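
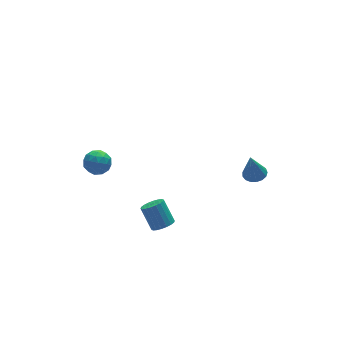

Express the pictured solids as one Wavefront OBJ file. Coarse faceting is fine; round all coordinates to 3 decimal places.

v 2.157 -3.553 0.505
v 2.684 -3.268 0.618
v 1.863 -3.587 1.955
v 2.493 -3.05 0.584
v 2.224 -2.948 0.532
v 1.941 -2.984 0.474
v 1.706 -3.151 0.423
v 1.575 -3.41 0.39
v 1.578 -3.701 0.384
v 1.713 -3.959 0.406
v 1.949 -4.124 0.45
v 2.234 -4.159 0.507
v 2.501 -4.054 0.563
v 2.689 -3.835 0.606
v 2.755 -3.551 0.626
v -3.108 -4.375 -0.408
v -2.671 -4.646 -0.118
v -2.855 -3.856 0.898
v -3.292 -3.585 0.608
v -2.546 -4.453 -0.246
v -2.73 -3.663 0.77
v -2.533 -4.245 -0.405
v -2.716 -3.455 0.611
v -2.633 -4.063 -0.565
v -2.817 -3.273 0.451
v -2.828 -3.942 -0.694
v -3.011 -3.152 0.322
v -3.078 -3.907 -0.766
v -3.261 -3.117 0.25
v -3.334 -3.965 -0.767
v -3.517 -3.175 0.248
v -3.545 -4.104 -0.698
v -3.729 -3.314 0.318
v -3.67 -4.297 -0.57
v -3.854 -3.507 0.446
v -3.684 -4.505 -0.411
v -3.867 -3.715 0.605
v -3.583 -4.687 -0.251
v -3.767 -3.897 0.765
v -3.389 -4.808 -0.122
v -3.572 -4.018 0.894
v -3.139 -4.843 -0.05
v -3.322 -4.053 0.966
v -2.883 -4.785 -0.048
v -3.066 -3.995 0.967
v -3.263 3.31 -1.992
v -2.699 2.79 -1.981
v -4.081 2.43 -1.679
v -3.517 1.91 -1.668
v -3.543 2.459 -1.132
v -3.037 3.003 -1.326
v -3.743 2.217 -2.334
v -3.237 2.761 -2.528
v -2.995 2.114 -2.193
v -2.872 2.264 -1.45
v -3.908 2.956 -2.21
v -3.785 3.106 -1.467
v -2.909 3.128 -2.014
v -3.871 2.092 -1.646
v -3.886 2.415 -1.331
v -3.554 2.109 -1.325
v -3.108 3.253 -1.629
v -2.776 2.947 -1.623
v -3.272 2.752 -1.124
v -4.004 2.273 -2.037
v -3.672 1.967 -2.031
v -3.226 3.111 -2.335
v -2.894 2.805 -2.329
v -3.508 2.468 -2.536
v -2.752 2.424 -2.132
v -3.233 1.907 -1.948
v -3.365 2.088 -2.339
v -3.068 2.408 -2.453
v -2.679 2.512 -1.696
v -3.16 1.995 -1.511
v -3.175 2.318 -1.197
v -2.878 2.637 -1.31
v -2.853 2.115 -1.82
v -3.62 3.225 -2.149
v -4.101 2.708 -1.964
v -3.902 2.583 -2.35
v -3.605 2.902 -2.463
v -3.547 3.313 -1.712
v -4.028 2.796 -1.528
v -3.712 2.812 -1.207
v -3.415 3.132 -1.321
v -3.927 3.105 -1.84
f 2 1 4
f 2 4 3
f 4 1 5
f 4 5 3
f 5 1 6
f 5 6 3
f 6 1 7
f 6 7 3
f 7 1 8
f 7 8 3
f 8 1 9
f 8 9 3
f 9 1 10
f 9 10 3
f 10 1 11
f 10 11 3
f 11 1 12
f 11 12 3
f 12 1 13
f 12 13 3
f 13 1 14
f 13 14 3
f 14 1 15
f 14 15 3
f 15 1 2
f 15 2 3
f 17 16 20
f 17 20 18
f 18 20 21
f 18 21 19
f 20 16 22
f 20 22 21
f 21 22 23
f 21 23 19
f 22 16 24
f 22 24 23
f 23 24 25
f 23 25 19
f 24 16 26
f 24 26 25
f 25 26 27
f 25 27 19
f 26 16 28
f 26 28 27
f 27 28 29
f 27 29 19
f 28 16 30
f 28 30 29
f 29 30 31
f 29 31 19
f 30 16 32
f 30 32 31
f 31 32 33
f 31 33 19
f 32 16 34
f 32 34 33
f 33 34 35
f 33 35 19
f 34 16 36
f 34 36 35
f 35 36 37
f 35 37 19
f 36 16 38
f 36 38 37
f 37 38 39
f 37 39 19
f 38 16 40
f 38 40 39
f 39 40 41
f 39 41 19
f 40 16 42
f 40 42 41
f 41 42 43
f 41 43 19
f 42 16 44
f 42 44 43
f 43 44 45
f 43 45 19
f 44 16 17
f 44 17 45
f 45 17 18
f 45 18 19
f 46 83 62
f 83 57 86
f 62 86 51
f 83 86 62
f 46 62 58
f 62 51 63
f 58 63 47
f 62 63 58
f 46 58 67
f 58 47 68
f 67 68 53
f 58 68 67
f 46 67 79
f 67 53 82
f 79 82 56
f 67 82 79
f 46 79 83
f 79 56 87
f 83 87 57
f 79 87 83
f 47 63 74
f 63 51 77
f 74 77 55
f 63 77 74
f 51 86 64
f 86 57 85
f 64 85 50
f 86 85 64
f 57 87 84
f 87 56 80
f 84 80 48
f 87 80 84
f 56 82 81
f 82 53 69
f 81 69 52
f 82 69 81
f 53 68 73
f 68 47 70
f 73 70 54
f 68 70 73
f 49 75 61
f 75 55 76
f 61 76 50
f 75 76 61
f 49 61 59
f 61 50 60
f 59 60 48
f 61 60 59
f 49 59 66
f 59 48 65
f 66 65 52
f 59 65 66
f 49 66 71
f 66 52 72
f 71 72 54
f 66 72 71
f 49 71 75
f 71 54 78
f 75 78 55
f 71 78 75
f 50 76 64
f 76 55 77
f 64 77 51
f 76 77 64
f 48 60 84
f 60 50 85
f 84 85 57
f 60 85 84
f 52 65 81
f 65 48 80
f 81 80 56
f 65 80 81
f 54 72 73
f 72 52 69
f 73 69 53
f 72 69 73
f 55 78 74
f 78 54 70
f 74 70 47
f 78 70 74



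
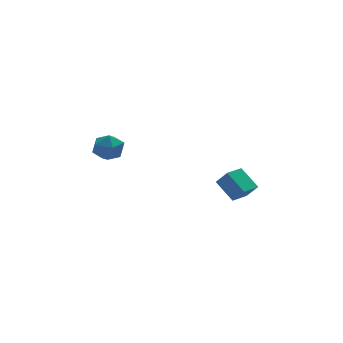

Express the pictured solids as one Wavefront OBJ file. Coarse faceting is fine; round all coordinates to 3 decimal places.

v -3.183 0.758 1.625
v -2.667 0.583 2.411
v -3.633 -0.723 1.589
v -3.117 -0.898 2.375
v -3.901 -0.352 2.43
v -3.622 0.563 2.452
v -2.678 -0.703 1.548
v -2.399 0.212 1.57
v -2.354 -0.321 2.363
v -3.11 -0.104 2.908
v -3.19 -0.036 1.092
v -3.946 0.181 1.637
v 3.899 -1.33 -1.678
v 3.295 -0.251 -0.711
v 3.432 -0.792 -2.569
v 2.828 0.286 -1.602
v 4.892 -0.666 -1.798
v 4.288 0.412 -0.831
v 4.425 -0.129 -2.689
v 3.821 0.95 -1.722
f 1 12 6
f 1 6 2
f 1 2 8
f 1 8 11
f 1 11 12
f 2 6 10
f 6 12 5
f 12 11 3
f 11 8 7
f 8 2 9
f 4 10 5
f 4 5 3
f 4 3 7
f 4 7 9
f 4 9 10
f 5 10 6
f 3 5 12
f 7 3 11
f 9 7 8
f 10 9 2
f 14 16 13
f 17 14 13
f 13 16 15
f 15 17 13
f 14 20 16
f 18 14 17
f 18 20 14
f 16 20 15
f 19 17 15
f 15 20 19
f 19 18 17
f 20 18 19



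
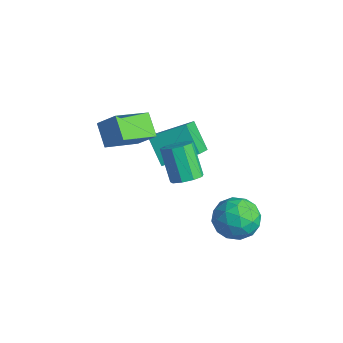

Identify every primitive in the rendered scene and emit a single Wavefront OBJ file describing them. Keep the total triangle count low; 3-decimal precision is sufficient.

v -2.565 -5.158 1.475
v -3.641 -4.908 2.319
v -2.744 -3.255 0.681
v -3.821 -3.005 1.524
v -1.699 -4.675 2.436
v -2.776 -4.425 3.279
v -1.879 -2.772 1.641
v -2.955 -2.522 2.485
v 0.53 -0.149 -3.349
v 1.092 0.274 -2.327
v 2.028 -1.454 -3.633
v 2.59 -1.031 -2.611
v 1.534 -1.675 -2.517
v 0.608 -0.868 -2.341
v 2.512 -0.312 -3.619
v 1.586 0.495 -3.443
v 2.317 0.173 -2.494
v 1.712 -0.669 -1.813
v 1.408 -0.511 -4.147
v 0.803 -1.353 -3.466
v 0.679 0.177 -2.813
v 2.441 -1.357 -3.147
v 1.82 -1.736 -3.091
v 2.15 -1.487 -2.491
v 0.395 -0.494 -2.821
v 0.725 -0.245 -2.221
v 0.985 -1.391 -2.332
v 2.395 -0.935 -3.739
v 2.725 -0.686 -3.139
v 0.97 0.307 -3.469
v 1.3 0.556 -2.869
v 2.135 0.211 -3.628
v 1.73 0.367 -2.31
v 2.611 -0.401 -2.477
v 2.565 0.022 -3.07
v 2.021 0.496 -2.967
v 1.374 -0.128 -1.91
v 2.255 -0.896 -2.077
v 1.634 -1.274 -2.021
v 1.09 -0.8 -1.918
v 2.095 -0.188 -2.008
v 0.865 -0.284 -3.883
v 1.746 -1.052 -4.05
v 2.03 -0.38 -4.042
v 1.486 0.094 -3.939
v 0.509 -0.779 -3.483
v 1.39 -1.547 -3.65
v 1.099 -1.676 -2.993
v 0.555 -1.202 -2.89
v 1.025 -0.992 -3.952
v -0.601 -1.922 -0.989
v -0.043 -1.452 -0.637
v -1.161 -1.308 0.942
v -1.719 -1.778 0.589
v -0.403 -1.139 -0.92
v -1.521 -0.996 0.659
v -0.855 -1.193 -1.236
v -1.973 -1.05 0.343
v -1.189 -1.588 -1.436
v -2.307 -1.444 0.143
v -1.247 -2.138 -1.427
v -2.365 -1.995 0.152
v -1.003 -2.588 -1.214
v -2.121 -2.445 0.365
v -0.571 -2.726 -0.895
v -1.689 -2.582 0.684
v -0.153 -2.487 -0.621
v -1.271 -2.344 0.958
v 0.055 -1.984 -0.519
v -1.063 -1.841 1.06
v -4.001 -1.92 -0.423
v -3.12 -0.341 0.406
v -5.094 -0.723 -1.543
v -4.213 0.857 -0.713
v -2.747 -1.957 -1.687
v -1.866 -0.377 -0.857
v -3.84 -0.759 -2.806
v -2.959 0.82 -1.977
f 2 4 1
f 5 2 1
f 1 4 3
f 3 5 1
f 2 8 4
f 6 2 5
f 6 8 2
f 4 8 3
f 7 5 3
f 3 8 7
f 7 6 5
f 8 6 7
f 9 46 25
f 46 20 49
f 25 49 14
f 46 49 25
f 9 25 21
f 25 14 26
f 21 26 10
f 25 26 21
f 9 21 30
f 21 10 31
f 30 31 16
f 21 31 30
f 9 30 42
f 30 16 45
f 42 45 19
f 30 45 42
f 9 42 46
f 42 19 50
f 46 50 20
f 42 50 46
f 10 26 37
f 26 14 40
f 37 40 18
f 26 40 37
f 14 49 27
f 49 20 48
f 27 48 13
f 49 48 27
f 20 50 47
f 50 19 43
f 47 43 11
f 50 43 47
f 19 45 44
f 45 16 32
f 44 32 15
f 45 32 44
f 16 31 36
f 31 10 33
f 36 33 17
f 31 33 36
f 12 38 24
f 38 18 39
f 24 39 13
f 38 39 24
f 12 24 22
f 24 13 23
f 22 23 11
f 24 23 22
f 12 22 29
f 22 11 28
f 29 28 15
f 22 28 29
f 12 29 34
f 29 15 35
f 34 35 17
f 29 35 34
f 12 34 38
f 34 17 41
f 38 41 18
f 34 41 38
f 13 39 27
f 39 18 40
f 27 40 14
f 39 40 27
f 11 23 47
f 23 13 48
f 47 48 20
f 23 48 47
f 15 28 44
f 28 11 43
f 44 43 19
f 28 43 44
f 17 35 36
f 35 15 32
f 36 32 16
f 35 32 36
f 18 41 37
f 41 17 33
f 37 33 10
f 41 33 37
f 52 51 55
f 52 55 53
f 53 55 56
f 53 56 54
f 55 51 57
f 55 57 56
f 56 57 58
f 56 58 54
f 57 51 59
f 57 59 58
f 58 59 60
f 58 60 54
f 59 51 61
f 59 61 60
f 60 61 62
f 60 62 54
f 61 51 63
f 61 63 62
f 62 63 64
f 62 64 54
f 63 51 65
f 63 65 64
f 64 65 66
f 64 66 54
f 65 51 67
f 65 67 66
f 66 67 68
f 66 68 54
f 67 51 69
f 67 69 68
f 68 69 70
f 68 70 54
f 69 51 52
f 69 52 70
f 70 52 53
f 70 53 54
f 72 74 71
f 75 72 71
f 71 74 73
f 73 75 71
f 72 78 74
f 76 72 75
f 76 78 72
f 74 78 73
f 77 75 73
f 73 78 77
f 77 76 75
f 78 76 77



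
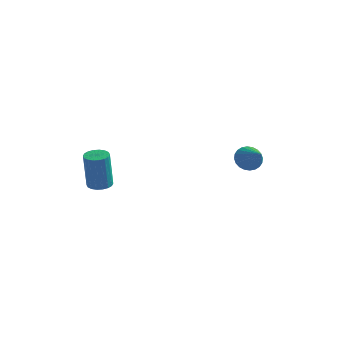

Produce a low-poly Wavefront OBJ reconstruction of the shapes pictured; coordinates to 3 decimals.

v -3.12 -3.464 -2.719
v -2.575 -3.171 -2.677
v -2.616 -3.382 -0.679
v -3.16 -3.676 -0.721
v -2.758 -2.964 -2.659
v -2.799 -3.176 -0.661
v -3.012 -2.857 -2.653
v -3.053 -3.069 -0.654
v -3.288 -2.871 -2.66
v -3.328 -3.082 -0.661
v -3.53 -3.001 -2.679
v -3.571 -3.213 -0.68
v -3.691 -3.224 -2.705
v -3.732 -3.435 -0.707
v -3.739 -3.494 -2.735
v -3.779 -3.705 -0.736
v -3.664 -3.758 -2.761
v -3.705 -3.969 -0.763
v -3.481 -3.964 -2.779
v -3.522 -4.176 -0.781
v -3.227 -4.071 -2.786
v -3.268 -4.283 -0.787
v -2.952 -4.058 -2.779
v -2.992 -4.269 -0.78
v -2.709 -3.927 -2.76
v -2.75 -4.139 -0.761
v -2.548 -3.705 -2.733
v -2.589 -3.916 -0.735
v -2.501 -3.435 -2.704
v -2.541 -3.646 -0.705
v 3 -0.291 -1.045
v 3.51 -0.162 -1.537
v 3.98 -1.069 -0.235
v 3.542 0.058 -1.365
v 3.492 0.225 -1.145
v 3.367 0.313 -0.909
v 3.186 0.309 -0.694
v 2.977 0.214 -0.533
v 2.771 0.042 -0.449
v 2.601 -0.181 -0.456
v 2.491 -0.421 -0.553
v 2.458 -0.641 -0.725
v 2.508 -0.808 -0.946
v 2.633 -0.896 -1.181
v 2.814 -0.892 -1.396
v 3.023 -0.796 -1.558
v 3.229 -0.624 -1.641
v 3.4 -0.401 -1.634
f 2 1 5
f 2 5 3
f 3 5 6
f 3 6 4
f 5 1 7
f 5 7 6
f 6 7 8
f 6 8 4
f 7 1 9
f 7 9 8
f 8 9 10
f 8 10 4
f 9 1 11
f 9 11 10
f 10 11 12
f 10 12 4
f 11 1 13
f 11 13 12
f 12 13 14
f 12 14 4
f 13 1 15
f 13 15 14
f 14 15 16
f 14 16 4
f 15 1 17
f 15 17 16
f 16 17 18
f 16 18 4
f 17 1 19
f 17 19 18
f 18 19 20
f 18 20 4
f 19 1 21
f 19 21 20
f 20 21 22
f 20 22 4
f 21 1 23
f 21 23 22
f 22 23 24
f 22 24 4
f 23 1 25
f 23 25 24
f 24 25 26
f 24 26 4
f 25 1 27
f 25 27 26
f 26 27 28
f 26 28 4
f 27 1 29
f 27 29 28
f 28 29 30
f 28 30 4
f 29 1 2
f 29 2 30
f 30 2 3
f 30 3 4
f 32 31 34
f 32 34 33
f 34 31 35
f 34 35 33
f 35 31 36
f 35 36 33
f 36 31 37
f 36 37 33
f 37 31 38
f 37 38 33
f 38 31 39
f 38 39 33
f 39 31 40
f 39 40 33
f 40 31 41
f 40 41 33
f 41 31 42
f 41 42 33
f 42 31 43
f 42 43 33
f 43 31 44
f 43 44 33
f 44 31 45
f 44 45 33
f 45 31 46
f 45 46 33
f 46 31 47
f 46 47 33
f 47 31 48
f 47 48 33
f 48 31 32
f 48 32 33



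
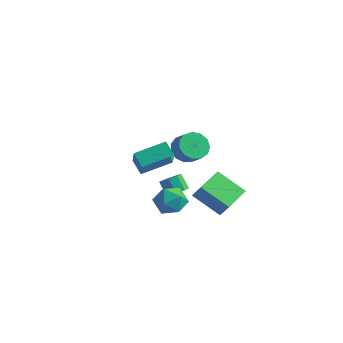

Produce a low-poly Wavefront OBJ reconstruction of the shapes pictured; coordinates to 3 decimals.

v -1.308 0.877 -2.198
v -0.567 0.728 -1.116
v -1.455 2.707 -1.845
v -0.714 2.559 -0.764
v 0.454 1.241 -3.356
v 1.195 1.093 -2.275
v 0.307 3.072 -3.004
v 1.048 2.923 -1.922
v 0.584 -2.729 1.158
v 1.299 -2.819 0.364
v -0.219 -4.161 0.596
v 0.496 -4.251 -0.198
v 0.799 -4.417 0.817
v 1.295 -3.532 1.164
v -0.215 -3.448 -0.204
v 0.281 -2.563 0.143
v 0.805 -3.263 -0.478
v 1.432 -3.862 0.153
v -0.352 -3.118 0.807
v 0.275 -3.717 1.438
v -0.082 -5.188 3.844
v -0.852 -4.946 4.516
v -1.069 -4.095 2.319
v -1.839 -3.853 2.991
v 0.879 -3.587 4.369
v 0.109 -3.345 5.041
v -0.108 -2.494 2.844
v -0.878 -2.252 3.516
v -0.027 -2.101 0.208
v 0.506 -2.168 0.625
v -0.14 -2.045 1.469
v -0.673 -1.979 1.052
v 0.421 -1.673 0.488
v -0.226 -1.55 1.332
v 0.073 -1.429 0.187
v -0.573 -1.306 1.031
v -0.333 -1.579 -0.102
v -0.979 -1.456 0.742
v -0.56 -2.035 -0.209
v -1.206 -1.912 0.635
v -0.474 -2.53 -0.072
v -1.121 -2.407 0.772
v -0.127 -2.774 0.229
v -0.773 -2.651 1.073
v 0.279 -2.624 0.518
v -0.367 -2.501 1.362
v -3.722 3.397 -0.405
v -3.029 3.778 -1.049
v -2.164 3.504 -0.279
v -2.858 3.123 0.365
v -3.192 4.213 -0.711
v -2.327 3.939 0.059
v -3.524 4.389 -0.276
v -2.659 4.115 0.494
v -3.919 4.25 0.118
v -3.054 3.976 0.888
v -4.251 3.84 0.346
v -3.386 3.567 1.116
v -4.416 3.29 0.336
v -3.551 3.016 1.106
v -4.36 2.773 0.09
v -3.495 2.5 0.86
v -4.102 2.455 -0.313
v -3.237 2.181 0.457
v -3.724 2.435 -0.745
v -2.859 2.162 0.025
v -3.345 2.721 -1.069
v -2.48 2.447 -0.299
v -3.086 3.221 -1.182
v -2.221 2.948 -0.412
f 2 4 1
f 5 2 1
f 1 4 3
f 3 5 1
f 2 8 4
f 6 2 5
f 6 8 2
f 4 8 3
f 7 5 3
f 3 8 7
f 7 6 5
f 8 6 7
f 9 20 14
f 9 14 10
f 9 10 16
f 9 16 19
f 9 19 20
f 10 14 18
f 14 20 13
f 20 19 11
f 19 16 15
f 16 10 17
f 12 18 13
f 12 13 11
f 12 11 15
f 12 15 17
f 12 17 18
f 13 18 14
f 11 13 20
f 15 11 19
f 17 15 16
f 18 17 10
f 22 24 21
f 25 22 21
f 21 24 23
f 23 25 21
f 22 28 24
f 26 22 25
f 26 28 22
f 24 28 23
f 27 25 23
f 23 28 27
f 27 26 25
f 28 26 27
f 30 29 33
f 30 33 31
f 31 33 34
f 31 34 32
f 33 29 35
f 33 35 34
f 34 35 36
f 34 36 32
f 35 29 37
f 35 37 36
f 36 37 38
f 36 38 32
f 37 29 39
f 37 39 38
f 38 39 40
f 38 40 32
f 39 29 41
f 39 41 40
f 40 41 42
f 40 42 32
f 41 29 43
f 41 43 42
f 42 43 44
f 42 44 32
f 43 29 45
f 43 45 44
f 44 45 46
f 44 46 32
f 45 29 30
f 45 30 46
f 46 30 31
f 46 31 32
f 48 47 51
f 48 51 49
f 49 51 52
f 49 52 50
f 51 47 53
f 51 53 52
f 52 53 54
f 52 54 50
f 53 47 55
f 53 55 54
f 54 55 56
f 54 56 50
f 55 47 57
f 55 57 56
f 56 57 58
f 56 58 50
f 57 47 59
f 57 59 58
f 58 59 60
f 58 60 50
f 59 47 61
f 59 61 60
f 60 61 62
f 60 62 50
f 61 47 63
f 61 63 62
f 62 63 64
f 62 64 50
f 63 47 65
f 63 65 64
f 64 65 66
f 64 66 50
f 65 47 67
f 65 67 66
f 66 67 68
f 66 68 50
f 67 47 69
f 67 69 68
f 68 69 70
f 68 70 50
f 69 47 48
f 69 48 70
f 70 48 49
f 70 49 50



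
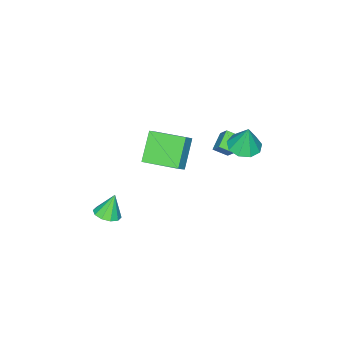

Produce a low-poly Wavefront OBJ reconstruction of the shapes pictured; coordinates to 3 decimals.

v -3.39 0.056 -0.839
v -2.6 -0.227 -0.812
v -3.35 0.304 0.579
v -2.603 0.338 -0.911
v -2.974 0.772 -0.977
v -3.54 0.871 -0.977
v -4.036 0.588 -0.914
v -4.23 0.056 -0.815
v -4.031 -0.476 -0.727
v -3.532 -0.759 -0.692
v -2.967 -0.661 -0.725
v -1.138 -3.958 -3.175
v -2.28 -4.474 -1.94
v -1.695 -2.147 -2.935
v -2.838 -2.663 -1.7
v -0.562 -3.857 -2.6
v -1.705 -4.373 -1.365
v -1.12 -2.046 -2.36
v -2.262 -2.562 -1.125
v -4.203 -2.068 -1.937
v -3.95 -1.475 -1.134
v -4.573 -1.438 -2.286
v -4.32 -0.845 -1.483
v -3.34 -1.815 -2.397
v -3.087 -1.222 -1.594
v -3.71 -1.185 -2.746
v -3.457 -0.592 -1.943
v 2.602 -3.164 -3.715
v 3.211 -2.95 -3.472
v 2.118 -3.096 -2.565
v 2.986 -2.606 -3.587
v 2.615 -2.475 -3.751
v 2.239 -2.608 -3.901
v 2.001 -2.953 -3.98
v 1.992 -3.378 -3.958
v 2.217 -3.722 -3.844
v 2.588 -3.853 -3.68
v 2.965 -3.721 -3.53
v 3.203 -3.376 -3.45
f 2 1 4
f 2 4 3
f 4 1 5
f 4 5 3
f 5 1 6
f 5 6 3
f 6 1 7
f 6 7 3
f 7 1 8
f 7 8 3
f 8 1 9
f 8 9 3
f 9 1 10
f 9 10 3
f 10 1 11
f 10 11 3
f 11 1 2
f 11 2 3
f 13 15 12
f 16 13 12
f 12 15 14
f 14 16 12
f 13 19 15
f 17 13 16
f 17 19 13
f 15 19 14
f 18 16 14
f 14 19 18
f 18 17 16
f 19 17 18
f 21 23 20
f 24 21 20
f 20 23 22
f 22 24 20
f 21 27 23
f 25 21 24
f 25 27 21
f 23 27 22
f 26 24 22
f 22 27 26
f 26 25 24
f 27 25 26
f 29 28 31
f 29 31 30
f 31 28 32
f 31 32 30
f 32 28 33
f 32 33 30
f 33 28 34
f 33 34 30
f 34 28 35
f 34 35 30
f 35 28 36
f 35 36 30
f 36 28 37
f 36 37 30
f 37 28 38
f 37 38 30
f 38 28 39
f 38 39 30
f 39 28 29
f 39 29 30



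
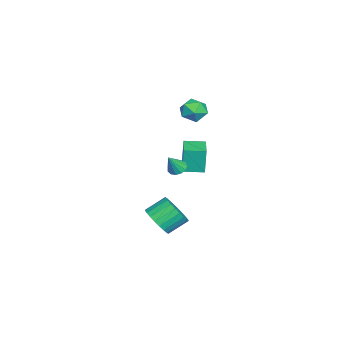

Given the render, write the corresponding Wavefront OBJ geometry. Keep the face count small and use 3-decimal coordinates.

v -1.53 3.987 3.822
v -0.819 3.822 4.318
v -1.061 3.058 2.842
v -0.35 2.893 3.338
v -1.148 2.627 3.607
v -1.437 3.2 4.213
v -0.443 3.68 2.947
v -0.732 4.253 3.553
v -0.146 3.632 3.778
v -0.582 2.981 4.186
v -1.298 3.899 2.974
v -1.734 3.248 3.382
v 2.671 3.228 1.062
v 3.17 3.25 0.787
v 3.269 2.852 2.118
v 3.124 3.541 0.917
v 2.935 3.732 1.092
v 2.662 3.763 1.258
v 2.391 3.624 1.362
v 2.21 3.359 1.37
v 2.175 3.053 1.281
v 2.297 2.802 1.123
v 2.538 2.686 0.945
v 2.821 2.742 0.804
v 3.057 2.952 0.746
v 1.591 1.875 -3.957
v 1.951 1.416 -3.108
v 1.369 2.425 -2.315
v 1.009 2.885 -3.163
v 2.255 1.662 -3.199
v 1.673 2.672 -2.405
v 2.458 1.941 -3.405
v 1.876 2.951 -2.611
v 2.529 2.21 -3.695
v 1.947 3.22 -2.901
v 2.457 2.428 -4.025
v 1.875 3.438 -3.231
v 2.253 2.562 -4.345
v 1.671 3.572 -3.551
v 1.949 2.591 -4.605
v 1.367 3.601 -3.811
v 1.59 2.512 -4.767
v 1.008 3.521 -3.973
v 1.231 2.335 -4.805
v 0.649 3.344 -4.012
v 0.927 2.088 -4.715
v 0.345 3.098 -3.921
v 0.724 1.809 -4.509
v 0.142 2.819 -3.715
v 0.653 1.54 -4.219
v 0.071 2.55 -3.425
v 0.725 1.322 -3.889
v 0.143 2.332 -3.095
v 0.929 1.188 -3.569
v 0.347 2.198 -2.775
v 1.233 1.159 -3.309
v 0.651 2.169 -2.515
v 1.592 1.239 -3.147
v 1.01 2.248 -2.353
v -2.257 2.543 -1.258
v -2.37 2.608 0.347
v -2.496 3.757 -1.325
v -2.609 3.823 0.28
v -0.691 2.857 -1.16
v -0.804 2.923 0.445
v -0.93 4.072 -1.227
v -1.043 4.137 0.378
f 1 12 6
f 1 6 2
f 1 2 8
f 1 8 11
f 1 11 12
f 2 6 10
f 6 12 5
f 12 11 3
f 11 8 7
f 8 2 9
f 4 10 5
f 4 5 3
f 4 3 7
f 4 7 9
f 4 9 10
f 5 10 6
f 3 5 12
f 7 3 11
f 9 7 8
f 10 9 2
f 14 13 16
f 14 16 15
f 16 13 17
f 16 17 15
f 17 13 18
f 17 18 15
f 18 13 19
f 18 19 15
f 19 13 20
f 19 20 15
f 20 13 21
f 20 21 15
f 21 13 22
f 21 22 15
f 22 13 23
f 22 23 15
f 23 13 24
f 23 24 15
f 24 13 25
f 24 25 15
f 25 13 14
f 25 14 15
f 27 26 30
f 27 30 28
f 28 30 31
f 28 31 29
f 30 26 32
f 30 32 31
f 31 32 33
f 31 33 29
f 32 26 34
f 32 34 33
f 33 34 35
f 33 35 29
f 34 26 36
f 34 36 35
f 35 36 37
f 35 37 29
f 36 26 38
f 36 38 37
f 37 38 39
f 37 39 29
f 38 26 40
f 38 40 39
f 39 40 41
f 39 41 29
f 40 26 42
f 40 42 41
f 41 42 43
f 41 43 29
f 42 26 44
f 42 44 43
f 43 44 45
f 43 45 29
f 44 26 46
f 44 46 45
f 45 46 47
f 45 47 29
f 46 26 48
f 46 48 47
f 47 48 49
f 47 49 29
f 48 26 50
f 48 50 49
f 49 50 51
f 49 51 29
f 50 26 52
f 50 52 51
f 51 52 53
f 51 53 29
f 52 26 54
f 52 54 53
f 53 54 55
f 53 55 29
f 54 26 56
f 54 56 55
f 55 56 57
f 55 57 29
f 56 26 58
f 56 58 57
f 57 58 59
f 57 59 29
f 58 26 27
f 58 27 59
f 59 27 28
f 59 28 29
f 61 63 60
f 64 61 60
f 60 63 62
f 62 64 60
f 61 67 63
f 65 61 64
f 65 67 61
f 63 67 62
f 66 64 62
f 62 67 66
f 66 65 64
f 67 65 66



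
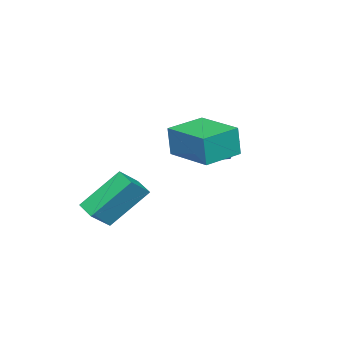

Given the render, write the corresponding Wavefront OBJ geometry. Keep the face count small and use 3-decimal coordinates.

v -0.998 0.924 1.539
v -0.91 0.852 2.774
v -0.23 2.64 1.584
v -0.141 2.568 2.819
v 0.421 0.292 1.401
v 0.51 0.22 2.636
v 1.19 2.008 1.446
v 1.278 1.936 2.681
v -1.403 -1.919 -1.013
v -0.529 -2.211 -0.244
v -0.95 -1.204 -1.256
v -0.076 -1.496 -0.488
v -0.444 -3.044 -2.532
v 0.43 -3.336 -1.764
v 0.009 -2.329 -2.776
v 0.883 -2.621 -2.007
v -3.224 0.912 -0.045
v -2.668 1.097 0.63
v -3.612 -0.317 0.61
v -3.056 -0.132 1.285
v -3.792 0.36 1.165
v -3.552 1.12 0.76
v -2.728 -0.34 0.48
v -2.488 0.42 0.075
v -2.361 0.323 0.955
v -3.019 0.756 1.378
v -3.261 0.024 -0.138
v -3.919 0.457 0.285
f 2 4 1
f 5 2 1
f 1 4 3
f 3 5 1
f 2 8 4
f 6 2 5
f 6 8 2
f 4 8 3
f 7 5 3
f 3 8 7
f 7 6 5
f 8 6 7
f 10 12 9
f 13 10 9
f 9 12 11
f 11 13 9
f 10 16 12
f 14 10 13
f 14 16 10
f 12 16 11
f 15 13 11
f 11 16 15
f 15 14 13
f 16 14 15
f 17 28 22
f 17 22 18
f 17 18 24
f 17 24 27
f 17 27 28
f 18 22 26
f 22 28 21
f 28 27 19
f 27 24 23
f 24 18 25
f 20 26 21
f 20 21 19
f 20 19 23
f 20 23 25
f 20 25 26
f 21 26 22
f 19 21 28
f 23 19 27
f 25 23 24
f 26 25 18



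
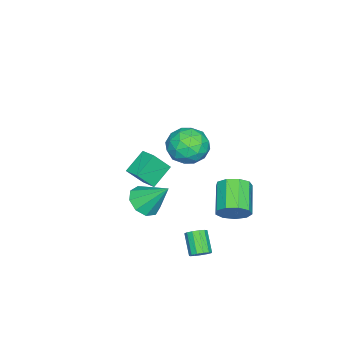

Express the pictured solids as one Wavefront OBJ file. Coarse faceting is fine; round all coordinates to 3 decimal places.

v -0.142 1.096 1.814
v 0.475 1.834 1.388
v 1.145 -0.014 1.752
v 1.762 0.724 1.326
v 1.455 0.809 2.328
v 0.659 1.496 2.366
v 0.961 0.324 0.774
v 0.165 1.011 0.812
v 1.156 1.357 0.745
v 1.461 1.657 1.706
v 0.159 0.163 1.434
v 0.464 0.463 2.395
v 0.053 1.563 1.607
v 1.567 0.257 1.533
v 1.386 0.307 2.122
v 1.748 0.741 1.872
v 0.162 1.364 2.182
v 0.524 1.798 1.931
v 1.1 1.195 2.484
v 1.096 0.022 1.209
v 1.458 0.456 0.958
v -0.128 1.079 1.268
v 0.234 1.513 1.018
v 0.52 0.625 0.656
v 0.816 1.716 0.978
v 1.573 1.063 0.942
v 1.102 0.829 0.617
v 0.635 1.232 0.64
v 0.996 1.892 1.543
v 1.752 1.239 1.506
v 1.572 1.29 2.095
v 1.104 1.693 2.118
v 1.396 1.612 1.165
v -0.132 0.581 1.634
v 0.624 -0.072 1.597
v 0.516 0.127 1.022
v 0.048 0.53 1.045
v 0.047 0.757 2.198
v 0.804 0.104 2.162
v 0.985 0.588 2.5
v 0.518 0.991 2.523
v 0.224 0.208 1.975
v -4.087 -2.578 -4.049
v -3.527 -3.212 -3.01
v -3.623 -1.803 -3.827
v -3.063 -2.437 -2.787
v -3.017 -2.983 -4.873
v -2.457 -3.617 -3.833
v -2.553 -2.208 -4.65
v -1.993 -2.842 -3.611
v 2.3 2.164 -4.386
v 2.696 2.156 -4.049
v 1.976 1.628 -3.217
v 1.58 1.636 -3.554
v 2.557 2.41 -4.007
v 1.837 1.883 -3.175
v 2.337 2.587 -4.086
v 1.617 2.06 -3.254
v 2.105 2.629 -4.26
v 1.385 2.102 -3.428
v 1.935 2.523 -4.474
v 1.215 1.996 -3.642
v 1.881 2.303 -4.66
v 1.161 1.776 -3.828
v 1.96 2.039 -4.759
v 1.24 1.512 -3.927
v 2.147 1.815 -4.74
v 1.427 1.287 -3.908
v 2.383 1.701 -4.608
v 1.663 1.173 -3.776
v 2.592 1.734 -4.406
v 1.872 1.207 -3.574
v 2.709 1.904 -4.197
v 1.989 1.376 -3.365
v -1.46 2.262 -4.353
v -0.976 2.061 -3.672
v -2.396 1.516 -2.825
v -2.88 1.718 -3.507
v -1.164 2.616 -3.628
v -2.583 2.072 -2.781
v -1.49 3.007 -3.924
v -2.909 2.462 -3.077
v -1.802 3.049 -4.42
v -3.221 2.504 -3.574
v -1.955 2.723 -4.886
v -3.374 2.178 -4.039
v -1.876 2.181 -5.102
v -3.295 1.637 -4.255
v -1.603 1.678 -4.968
v -3.022 1.133 -4.121
v -1.263 1.448 -4.546
v -2.682 0.903 -3.7
v -1.016 1.599 -4.034
v -2.435 1.054 -3.188
v -0.533 -1.799 -4.069
v 0.386 -1.846 -4.043
v -0.507 -0.581 -2.771
v 0.204 -1.405 -4.453
v -0.322 -1.149 -4.684
v -0.947 -1.197 -4.627
v -1.378 -1.527 -4.308
v -1.414 -1.984 -3.877
v -1.037 -2.355 -3.536
v -0.424 -2.466 -3.444
v 0.137 -2.265 -3.644
f 1 38 17
f 38 12 41
f 17 41 6
f 38 41 17
f 1 17 13
f 17 6 18
f 13 18 2
f 17 18 13
f 1 13 22
f 13 2 23
f 22 23 8
f 13 23 22
f 1 22 34
f 22 8 37
f 34 37 11
f 22 37 34
f 1 34 38
f 34 11 42
f 38 42 12
f 34 42 38
f 2 18 29
f 18 6 32
f 29 32 10
f 18 32 29
f 6 41 19
f 41 12 40
f 19 40 5
f 41 40 19
f 12 42 39
f 42 11 35
f 39 35 3
f 42 35 39
f 11 37 36
f 37 8 24
f 36 24 7
f 37 24 36
f 8 23 28
f 23 2 25
f 28 25 9
f 23 25 28
f 4 30 16
f 30 10 31
f 16 31 5
f 30 31 16
f 4 16 14
f 16 5 15
f 14 15 3
f 16 15 14
f 4 14 21
f 14 3 20
f 21 20 7
f 14 20 21
f 4 21 26
f 21 7 27
f 26 27 9
f 21 27 26
f 4 26 30
f 26 9 33
f 30 33 10
f 26 33 30
f 5 31 19
f 31 10 32
f 19 32 6
f 31 32 19
f 3 15 39
f 15 5 40
f 39 40 12
f 15 40 39
f 7 20 36
f 20 3 35
f 36 35 11
f 20 35 36
f 9 27 28
f 27 7 24
f 28 24 8
f 27 24 28
f 10 33 29
f 33 9 25
f 29 25 2
f 33 25 29
f 44 46 43
f 47 44 43
f 43 46 45
f 45 47 43
f 44 50 46
f 48 44 47
f 48 50 44
f 46 50 45
f 49 47 45
f 45 50 49
f 49 48 47
f 50 48 49
f 52 51 55
f 52 55 53
f 53 55 56
f 53 56 54
f 55 51 57
f 55 57 56
f 56 57 58
f 56 58 54
f 57 51 59
f 57 59 58
f 58 59 60
f 58 60 54
f 59 51 61
f 59 61 60
f 60 61 62
f 60 62 54
f 61 51 63
f 61 63 62
f 62 63 64
f 62 64 54
f 63 51 65
f 63 65 64
f 64 65 66
f 64 66 54
f 65 51 67
f 65 67 66
f 66 67 68
f 66 68 54
f 67 51 69
f 67 69 68
f 68 69 70
f 68 70 54
f 69 51 71
f 69 71 70
f 70 71 72
f 70 72 54
f 71 51 73
f 71 73 72
f 72 73 74
f 72 74 54
f 73 51 52
f 73 52 74
f 74 52 53
f 74 53 54
f 76 75 79
f 76 79 77
f 77 79 80
f 77 80 78
f 79 75 81
f 79 81 80
f 80 81 82
f 80 82 78
f 81 75 83
f 81 83 82
f 82 83 84
f 82 84 78
f 83 75 85
f 83 85 84
f 84 85 86
f 84 86 78
f 85 75 87
f 85 87 86
f 86 87 88
f 86 88 78
f 87 75 89
f 87 89 88
f 88 89 90
f 88 90 78
f 89 75 91
f 89 91 90
f 90 91 92
f 90 92 78
f 91 75 93
f 91 93 92
f 92 93 94
f 92 94 78
f 93 75 76
f 93 76 94
f 94 76 77
f 94 77 78
f 96 95 98
f 96 98 97
f 98 95 99
f 98 99 97
f 99 95 100
f 99 100 97
f 100 95 101
f 100 101 97
f 101 95 102
f 101 102 97
f 102 95 103
f 102 103 97
f 103 95 104
f 103 104 97
f 104 95 105
f 104 105 97
f 105 95 96
f 105 96 97



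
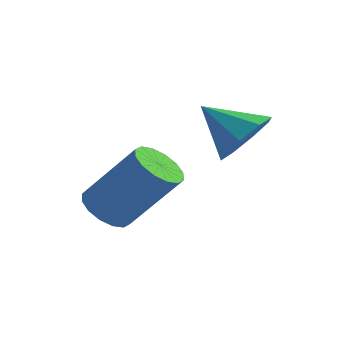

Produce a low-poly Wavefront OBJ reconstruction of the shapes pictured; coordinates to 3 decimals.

v 3.408 1.477 2.844
v 3.848 1.806 3.466
v 2.332 1.383 3.656
v 3.549 2.247 3.121
v 3.167 2.237 2.613
v 2.926 1.782 2.241
v 2.967 1.148 2.223
v 3.266 0.707 2.568
v 3.648 0.717 3.076
v 3.889 1.172 3.448
v 0.783 -0.063 0.732
v 1.267 0.14 0.3
v 2.422 0.485 1.755
v 1.937 0.283 2.188
v 1.084 0.431 0.375
v 2.239 0.777 1.831
v 0.821 0.59 0.546
v 1.976 0.936 2.002
v 0.548 0.574 0.767
v 1.702 0.92 2.223
v 0.337 0.388 0.979
v 1.492 0.733 2.434
v 0.246 0.08 1.124
v 1.401 0.426 2.58
v 0.298 -0.265 1.165
v 1.453 0.08 2.62
v 0.481 -0.557 1.089
v 1.636 -0.211 2.545
v 0.744 -0.716 0.918
v 1.899 -0.37 2.374
v 1.018 -0.7 0.697
v 2.172 -0.354 2.153
v 1.228 -0.513 0.486
v 2.383 -0.168 1.941
v 1.319 -0.206 0.34
v 2.474 0.14 1.796
f 2 1 4
f 2 4 3
f 4 1 5
f 4 5 3
f 5 1 6
f 5 6 3
f 6 1 7
f 6 7 3
f 7 1 8
f 7 8 3
f 8 1 9
f 8 9 3
f 9 1 10
f 9 10 3
f 10 1 2
f 10 2 3
f 12 11 15
f 12 15 13
f 13 15 16
f 13 16 14
f 15 11 17
f 15 17 16
f 16 17 18
f 16 18 14
f 17 11 19
f 17 19 18
f 18 19 20
f 18 20 14
f 19 11 21
f 19 21 20
f 20 21 22
f 20 22 14
f 21 11 23
f 21 23 22
f 22 23 24
f 22 24 14
f 23 11 25
f 23 25 24
f 24 25 26
f 24 26 14
f 25 11 27
f 25 27 26
f 26 27 28
f 26 28 14
f 27 11 29
f 27 29 28
f 28 29 30
f 28 30 14
f 29 11 31
f 29 31 30
f 30 31 32
f 30 32 14
f 31 11 33
f 31 33 32
f 32 33 34
f 32 34 14
f 33 11 35
f 33 35 34
f 34 35 36
f 34 36 14
f 35 11 12
f 35 12 36
f 36 12 13
f 36 13 14



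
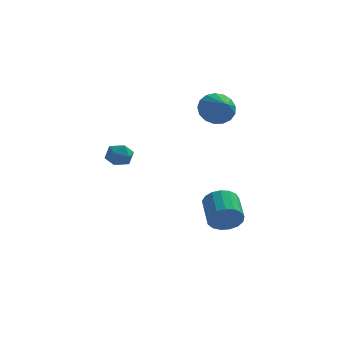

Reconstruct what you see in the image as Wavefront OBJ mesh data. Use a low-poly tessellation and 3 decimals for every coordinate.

v 0.975 0.867 2.317
v 1.699 1.398 2.757
v 1.465 -0.387 3.023
v 1.332 1.427 3.064
v 0.884 1.328 3.199
v 0.457 1.124 3.133
v 0.148 0.86 2.879
v 0.029 0.598 2.497
v 0.126 0.398 2.073
v 0.418 0.305 1.706
v 0.837 0.34 1.478
v 1.288 0.497 1.442
v 1.668 0.738 1.607
v 1.888 1.009 1.935
v 1.899 1.247 2.35
v 1.418 -1.999 -4.054
v 2.023 -1.656 -4.656
v 1.787 -0.138 -4.029
v 1.182 -0.481 -3.426
v 1.637 -1.629 -4.867
v 1.401 -0.111 -4.24
v 1.201 -1.687 -4.891
v 0.965 -0.168 -4.264
v 0.815 -1.816 -4.724
v 0.579 -0.298 -4.097
v 0.567 -1.987 -4.403
v 0.331 -0.469 -3.776
v 0.514 -2.161 -4.002
v 0.278 -0.643 -3.375
v 0.668 -2.298 -3.613
v 0.432 -0.78 -2.985
v 0.994 -2.367 -3.325
v 0.758 -0.848 -2.697
v 1.417 -2.351 -3.204
v 1.181 -0.832 -2.576
v 1.84 -2.254 -3.277
v 1.604 -0.736 -2.65
v 2.167 -2.1 -3.529
v 1.931 -0.581 -2.901
v 2.322 -1.922 -3.9
v 2.086 -0.403 -3.273
v 2.27 -1.762 -4.307
v 2.034 -0.243 -3.68
v -3.416 -2.726 0.359
v -2.937 -3.099 0.812
v -4.283 -3.561 0.588
v -3.804 -3.934 1.041
v -4.072 -3.256 1.248
v -3.536 -2.74 1.106
v -3.684 -3.92 0.294
v -3.148 -3.404 0.152
v -3.103 -3.837 0.772
v -3.343 -3.427 1.362
v -3.877 -3.233 0.038
v -4.117 -2.823 0.628
f 2 1 4
f 2 4 3
f 4 1 5
f 4 5 3
f 5 1 6
f 5 6 3
f 6 1 7
f 6 7 3
f 7 1 8
f 7 8 3
f 8 1 9
f 8 9 3
f 9 1 10
f 9 10 3
f 10 1 11
f 10 11 3
f 11 1 12
f 11 12 3
f 12 1 13
f 12 13 3
f 13 1 14
f 13 14 3
f 14 1 15
f 14 15 3
f 15 1 2
f 15 2 3
f 17 16 20
f 17 20 18
f 18 20 21
f 18 21 19
f 20 16 22
f 20 22 21
f 21 22 23
f 21 23 19
f 22 16 24
f 22 24 23
f 23 24 25
f 23 25 19
f 24 16 26
f 24 26 25
f 25 26 27
f 25 27 19
f 26 16 28
f 26 28 27
f 27 28 29
f 27 29 19
f 28 16 30
f 28 30 29
f 29 30 31
f 29 31 19
f 30 16 32
f 30 32 31
f 31 32 33
f 31 33 19
f 32 16 34
f 32 34 33
f 33 34 35
f 33 35 19
f 34 16 36
f 34 36 35
f 35 36 37
f 35 37 19
f 36 16 38
f 36 38 37
f 37 38 39
f 37 39 19
f 38 16 40
f 38 40 39
f 39 40 41
f 39 41 19
f 40 16 42
f 40 42 41
f 41 42 43
f 41 43 19
f 42 16 17
f 42 17 43
f 43 17 18
f 43 18 19
f 44 55 49
f 44 49 45
f 44 45 51
f 44 51 54
f 44 54 55
f 45 49 53
f 49 55 48
f 55 54 46
f 54 51 50
f 51 45 52
f 47 53 48
f 47 48 46
f 47 46 50
f 47 50 52
f 47 52 53
f 48 53 49
f 46 48 55
f 50 46 54
f 52 50 51
f 53 52 45



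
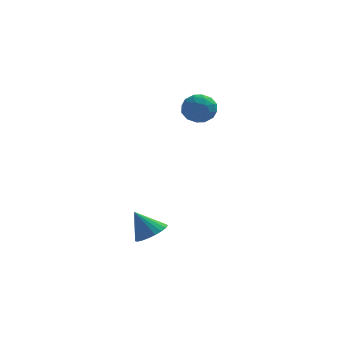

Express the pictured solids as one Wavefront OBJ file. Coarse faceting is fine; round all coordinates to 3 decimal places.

v -2.143 -0.122 1.888
v -1.435 -0.307 1.812
v -2.285 -0.993 2.688
v -1.577 -1.178 2.612
v -1.759 -0.542 2.934
v -1.67 -0.003 2.44
v -2.05 -1.297 2.06
v -1.961 -0.758 1.566
v -1.377 -1.033 1.919
v -1.197 -0.567 2.459
v -2.523 -0.733 2.041
v -2.343 -0.267 2.581
v -1.776 -0.138 1.78
v -1.944 -1.162 2.72
v -2.05 -0.788 2.909
v -1.634 -0.897 2.865
v -1.915 0.04 2.149
v -1.499 -0.068 2.104
v -1.689 -0.206 2.764
v -2.221 -1.232 2.396
v -1.805 -1.34 2.351
v -2.086 -0.403 1.635
v -1.67 -0.512 1.591
v -2.031 -1.094 1.736
v -1.326 -0.674 1.798
v -1.41 -1.186 2.268
v -1.687 -1.255 1.944
v -1.636 -0.939 1.653
v -1.22 -0.4 2.116
v -1.304 -0.911 2.586
v -1.411 -0.537 2.775
v -1.359 -0.221 2.484
v -1.186 -0.826 2.178
v -2.416 -0.389 1.914
v -2.5 -0.9 2.384
v -2.361 -1.079 2.016
v -2.309 -0.763 1.725
v -2.31 -0.114 2.232
v -2.394 -0.626 2.702
v -2.084 -0.361 2.847
v -2.033 -0.045 2.556
v -2.534 -0.474 2.322
v -3.348 -3.931 -2.893
v -2.935 -4.396 -2.571
v -3.992 -3.809 -1.887
v -2.799 -4.145 -2.515
v -2.758 -3.857 -2.523
v -2.819 -3.582 -2.596
v -2.971 -3.367 -2.72
v -3.189 -3.25 -2.874
v -3.434 -3.25 -3.031
v -3.664 -3.369 -3.164
v -3.84 -3.584 -3.25
v -3.93 -3.86 -3.274
v -3.92 -4.148 -3.233
v -3.811 -4.398 -3.132
v -3.622 -4.568 -2.99
v -3.385 -4.627 -2.832
v -3.142 -4.567 -2.683
f 1 38 17
f 38 12 41
f 17 41 6
f 38 41 17
f 1 17 13
f 17 6 18
f 13 18 2
f 17 18 13
f 1 13 22
f 13 2 23
f 22 23 8
f 13 23 22
f 1 22 34
f 22 8 37
f 34 37 11
f 22 37 34
f 1 34 38
f 34 11 42
f 38 42 12
f 34 42 38
f 2 18 29
f 18 6 32
f 29 32 10
f 18 32 29
f 6 41 19
f 41 12 40
f 19 40 5
f 41 40 19
f 12 42 39
f 42 11 35
f 39 35 3
f 42 35 39
f 11 37 36
f 37 8 24
f 36 24 7
f 37 24 36
f 8 23 28
f 23 2 25
f 28 25 9
f 23 25 28
f 4 30 16
f 30 10 31
f 16 31 5
f 30 31 16
f 4 16 14
f 16 5 15
f 14 15 3
f 16 15 14
f 4 14 21
f 14 3 20
f 21 20 7
f 14 20 21
f 4 21 26
f 21 7 27
f 26 27 9
f 21 27 26
f 4 26 30
f 26 9 33
f 30 33 10
f 26 33 30
f 5 31 19
f 31 10 32
f 19 32 6
f 31 32 19
f 3 15 39
f 15 5 40
f 39 40 12
f 15 40 39
f 7 20 36
f 20 3 35
f 36 35 11
f 20 35 36
f 9 27 28
f 27 7 24
f 28 24 8
f 27 24 28
f 10 33 29
f 33 9 25
f 29 25 2
f 33 25 29
f 44 43 46
f 44 46 45
f 46 43 47
f 46 47 45
f 47 43 48
f 47 48 45
f 48 43 49
f 48 49 45
f 49 43 50
f 49 50 45
f 50 43 51
f 50 51 45
f 51 43 52
f 51 52 45
f 52 43 53
f 52 53 45
f 53 43 54
f 53 54 45
f 54 43 55
f 54 55 45
f 55 43 56
f 55 56 45
f 56 43 57
f 56 57 45
f 57 43 58
f 57 58 45
f 58 43 59
f 58 59 45
f 59 43 44
f 59 44 45



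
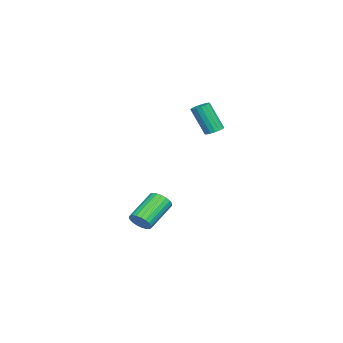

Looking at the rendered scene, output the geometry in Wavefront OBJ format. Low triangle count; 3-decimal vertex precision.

v -1.345 3.214 2.858
v -0.807 3.405 2.962
v -0.857 2.576 4.727
v -1.395 2.386 4.622
v -0.97 3.61 3.054
v -1.019 2.782 4.819
v -1.218 3.725 3.101
v -1.267 2.896 4.866
v -1.495 3.723 3.092
v -1.545 2.894 4.857
v -1.738 3.604 3.03
v -1.788 2.776 4.794
v -1.891 3.396 2.928
v -1.941 2.568 4.692
v -1.919 3.147 2.81
v -1.969 2.318 4.574
v -1.816 2.912 2.703
v -1.865 2.084 4.467
v -1.604 2.747 2.631
v -1.654 1.919 4.396
v -1.334 2.689 2.612
v -1.383 1.861 4.376
v -1.066 2.751 2.648
v -1.115 1.923 4.413
v -0.862 2.92 2.733
v -0.911 2.091 4.497
v -0.768 3.155 2.846
v -0.818 2.327 4.611
v 0.645 -0.454 -3.691
v 1.114 -0.269 -3.149
v -0.516 0.458 -1.987
v -0.985 0.274 -2.529
v 1.108 -0.012 -3.318
v -0.523 0.715 -2.156
v 1.021 0.168 -3.552
v -0.609 0.895 -2.39
v 0.87 0.241 -3.81
v -0.76 0.968 -2.648
v 0.68 0.194 -4.047
v -0.95 0.921 -2.885
v 0.484 0.035 -4.223
v -1.146 0.762 -3.061
v 0.315 -0.209 -4.307
v -1.315 0.518 -3.145
v 0.204 -0.495 -4.284
v -1.426 0.233 -3.122
v 0.169 -0.774 -4.159
v -1.461 -0.046 -2.996
v 0.216 -0.997 -3.953
v -1.414 -0.27 -2.79
v 0.338 -1.127 -3.701
v -1.293 -0.399 -2.539
v 0.512 -1.14 -3.448
v -1.118 -0.413 -2.286
v 0.71 -1.034 -3.237
v -0.92 -0.307 -2.075
v 0.896 -0.828 -3.105
v -0.734 -0.101 -1.942
v 1.039 -0.558 -3.073
v -0.591 0.169 -1.911
f 2 1 5
f 2 5 3
f 3 5 6
f 3 6 4
f 5 1 7
f 5 7 6
f 6 7 8
f 6 8 4
f 7 1 9
f 7 9 8
f 8 9 10
f 8 10 4
f 9 1 11
f 9 11 10
f 10 11 12
f 10 12 4
f 11 1 13
f 11 13 12
f 12 13 14
f 12 14 4
f 13 1 15
f 13 15 14
f 14 15 16
f 14 16 4
f 15 1 17
f 15 17 16
f 16 17 18
f 16 18 4
f 17 1 19
f 17 19 18
f 18 19 20
f 18 20 4
f 19 1 21
f 19 21 20
f 20 21 22
f 20 22 4
f 21 1 23
f 21 23 22
f 22 23 24
f 22 24 4
f 23 1 25
f 23 25 24
f 24 25 26
f 24 26 4
f 25 1 27
f 25 27 26
f 26 27 28
f 26 28 4
f 27 1 2
f 27 2 28
f 28 2 3
f 28 3 4
f 30 29 33
f 30 33 31
f 31 33 34
f 31 34 32
f 33 29 35
f 33 35 34
f 34 35 36
f 34 36 32
f 35 29 37
f 35 37 36
f 36 37 38
f 36 38 32
f 37 29 39
f 37 39 38
f 38 39 40
f 38 40 32
f 39 29 41
f 39 41 40
f 40 41 42
f 40 42 32
f 41 29 43
f 41 43 42
f 42 43 44
f 42 44 32
f 43 29 45
f 43 45 44
f 44 45 46
f 44 46 32
f 45 29 47
f 45 47 46
f 46 47 48
f 46 48 32
f 47 29 49
f 47 49 48
f 48 49 50
f 48 50 32
f 49 29 51
f 49 51 50
f 50 51 52
f 50 52 32
f 51 29 53
f 51 53 52
f 52 53 54
f 52 54 32
f 53 29 55
f 53 55 54
f 54 55 56
f 54 56 32
f 55 29 57
f 55 57 56
f 56 57 58
f 56 58 32
f 57 29 59
f 57 59 58
f 58 59 60
f 58 60 32
f 59 29 30
f 59 30 60
f 60 30 31
f 60 31 32



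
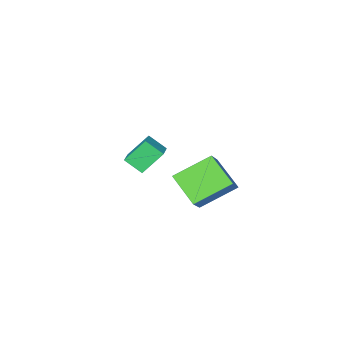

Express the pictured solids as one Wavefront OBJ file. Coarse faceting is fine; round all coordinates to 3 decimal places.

v -0.616 -2.874 -3.603
v -0.182 -3.646 -2.967
v -1.572 -2.526 -2.528
v -1.139 -3.298 -1.893
v 0.199 -2.042 -3.147
v 0.632 -2.814 -2.512
v -0.758 -1.694 -2.073
v -0.324 -2.466 -1.437
v -1.216 1.553 -0.804
v -0.286 2.282 0.304
v -1.212 3.013 -1.769
v -0.282 3.743 -0.66
v 0.422 0.917 -1.76
v 1.352 1.647 -0.651
v 0.426 2.378 -2.724
v 1.356 3.107 -1.616
f 2 4 1
f 5 2 1
f 1 4 3
f 3 5 1
f 2 8 4
f 6 2 5
f 6 8 2
f 4 8 3
f 7 5 3
f 3 8 7
f 7 6 5
f 8 6 7
f 10 12 9
f 13 10 9
f 9 12 11
f 11 13 9
f 10 16 12
f 14 10 13
f 14 16 10
f 12 16 11
f 15 13 11
f 11 16 15
f 15 14 13
f 16 14 15



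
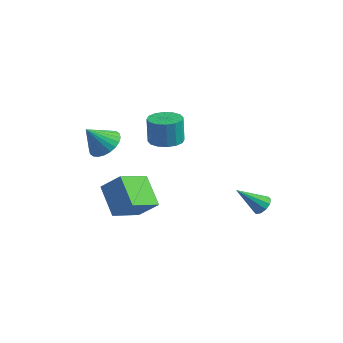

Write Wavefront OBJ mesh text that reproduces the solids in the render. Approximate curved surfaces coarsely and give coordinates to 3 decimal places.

v -0.362 -3.066 -3.861
v -0.642 -4.95 -3
v -1.888 -2.267 -2.608
v -2.168 -4.151 -1.748
v 0.768 -2.709 -2.712
v 0.488 -4.593 -1.852
v -0.758 -1.91 -1.46
v -1.038 -3.794 -0.599
v -3.253 2.82 -1.979
v -2.539 2.047 -1.854
v -2.712 2.167 -0.117
v -3.427 2.94 -0.241
v -2.247 2.511 -1.857
v -2.42 2.631 -0.12
v -2.224 3.058 -1.893
v -2.397 3.178 -0.155
v -2.477 3.541 -1.951
v -2.65 3.662 -0.214
v -2.938 3.831 -2.017
v -3.112 3.952 -0.28
v -3.484 3.85 -2.073
v -3.657 3.971 -0.336
v -3.968 3.593 -2.103
v -4.141 3.713 -0.366
v -4.26 3.129 -2.1
v -4.433 3.249 -0.363
v -4.283 2.582 -2.065
v -4.456 2.702 -0.327
v -4.03 2.098 -2.006
v -4.203 2.219 -0.269
v -3.568 1.808 -1.94
v -3.742 1.929 -0.203
v -3.023 1.789 -1.884
v -3.196 1.91 -0.147
v 4.23 2.077 -3.869
v 4.587 2.381 -3.363
v 3.17 1.063 -2.511
v 4.247 2.624 -3.448
v 3.9 2.657 -3.694
v 3.679 2.469 -4.007
v 3.669 2.132 -4.267
v 3.873 1.773 -4.375
v 4.213 1.531 -4.291
v 4.56 1.498 -4.045
v 4.781 1.685 -3.732
v 4.791 2.023 -3.472
v -2.825 -2.987 0.873
v -2.373 -2.269 1.524
v -3.395 -3.873 2.247
v -2.753 -2.104 1.473
v -3.144 -2.074 1.33
v -3.487 -2.183 1.118
v -3.729 -2.414 0.868
v -3.833 -2.733 0.62
v -3.784 -3.09 0.41
v -3.589 -3.432 0.27
v -3.278 -3.706 0.223
v -2.897 -3.871 0.274
v -2.506 -3.901 0.417
v -2.164 -3.792 0.629
v -1.922 -3.561 0.879
v -1.817 -3.242 1.127
v -1.867 -2.885 1.337
v -2.062 -2.543 1.477
f 2 4 1
f 5 2 1
f 1 4 3
f 3 5 1
f 2 8 4
f 6 2 5
f 6 8 2
f 4 8 3
f 7 5 3
f 3 8 7
f 7 6 5
f 8 6 7
f 10 9 13
f 10 13 11
f 11 13 14
f 11 14 12
f 13 9 15
f 13 15 14
f 14 15 16
f 14 16 12
f 15 9 17
f 15 17 16
f 16 17 18
f 16 18 12
f 17 9 19
f 17 19 18
f 18 19 20
f 18 20 12
f 19 9 21
f 19 21 20
f 20 21 22
f 20 22 12
f 21 9 23
f 21 23 22
f 22 23 24
f 22 24 12
f 23 9 25
f 23 25 24
f 24 25 26
f 24 26 12
f 25 9 27
f 25 27 26
f 26 27 28
f 26 28 12
f 27 9 29
f 27 29 28
f 28 29 30
f 28 30 12
f 29 9 31
f 29 31 30
f 30 31 32
f 30 32 12
f 31 9 33
f 31 33 32
f 32 33 34
f 32 34 12
f 33 9 10
f 33 10 34
f 34 10 11
f 34 11 12
f 36 35 38
f 36 38 37
f 38 35 39
f 38 39 37
f 39 35 40
f 39 40 37
f 40 35 41
f 40 41 37
f 41 35 42
f 41 42 37
f 42 35 43
f 42 43 37
f 43 35 44
f 43 44 37
f 44 35 45
f 44 45 37
f 45 35 46
f 45 46 37
f 46 35 36
f 46 36 37
f 48 47 50
f 48 50 49
f 50 47 51
f 50 51 49
f 51 47 52
f 51 52 49
f 52 47 53
f 52 53 49
f 53 47 54
f 53 54 49
f 54 47 55
f 54 55 49
f 55 47 56
f 55 56 49
f 56 47 57
f 56 57 49
f 57 47 58
f 57 58 49
f 58 47 59
f 58 59 49
f 59 47 60
f 59 60 49
f 60 47 61
f 60 61 49
f 61 47 62
f 61 62 49
f 62 47 63
f 62 63 49
f 63 47 64
f 63 64 49
f 64 47 48
f 64 48 49



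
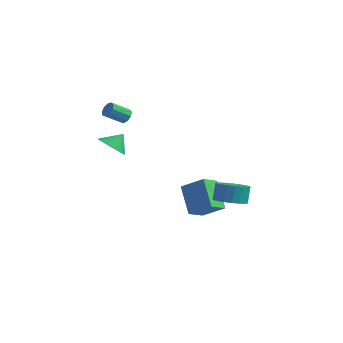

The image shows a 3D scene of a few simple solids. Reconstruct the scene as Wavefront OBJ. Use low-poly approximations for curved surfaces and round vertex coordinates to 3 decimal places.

v -2.852 -2.101 3.362
v -2.365 -2.268 3.555
v -2.982 -3.186 4.312
v -3.468 -3.019 4.118
v -2.503 -1.995 3.774
v -3.12 -2.913 4.531
v -2.805 -1.772 3.799
v -3.421 -2.689 4.556
v -3.128 -1.702 3.62
v -3.745 -2.62 4.377
v -3.322 -1.819 3.32
v -3.939 -2.737 4.077
v -3.296 -2.068 3.039
v -3.913 -2.986 3.796
v -3.062 -2.333 2.909
v -3.679 -3.251 3.666
v -2.729 -2.489 2.991
v -3.346 -3.407 3.748
v -2.454 -2.463 3.246
v -3.071 -3.381 4.003
v 3.145 -0.099 -2.763
v 3.769 -0.825 -2.383
v 3.638 -0.348 -1.257
v 3.015 0.379 -1.637
v 4.046 -0.513 -2.483
v 3.915 -0.036 -1.357
v 4.166 -0.13 -2.631
v 4.036 0.347 -1.505
v 4.111 0.259 -2.802
v 3.98 0.736 -1.676
v 3.888 0.586 -2.967
v 3.757 1.063 -1.841
v 3.537 0.794 -3.096
v 3.406 1.271 -1.97
v 3.118 0.848 -3.167
v 2.987 1.325 -2.041
v 2.704 0.739 -3.169
v 2.573 1.216 -2.043
v 2.366 0.484 -3.101
v 2.236 0.962 -1.975
v 2.163 0.129 -2.974
v 2.032 0.607 -1.848
v 2.13 -0.265 -2.81
v 1.999 0.212 -1.684
v 2.272 -0.631 -2.639
v 2.142 -0.154 -1.513
v 2.566 -0.905 -2.489
v 2.435 -0.427 -1.363
v 2.959 -1.039 -2.386
v 2.828 -0.562 -1.26
v 3.385 -1.011 -2.349
v 3.254 -0.533 -1.223
v -0.798 0.548 -3.017
v 0.605 0.854 -2.089
v -0.642 1.792 -3.663
v 0.761 2.098 -2.735
v 0.419 -0.398 -4.545
v 1.822 -0.092 -3.617
v 0.575 0.846 -5.191
v 1.978 1.152 -4.263
v -2.607 -3.856 1.632
v -1.834 -3.603 1.103
v -2.273 -3.124 2.468
v -2.09 -3.351 0.984
v -2.425 -3.175 0.965
v -2.788 -3.104 1.046
v -3.123 -3.146 1.217
v -3.379 -3.297 1.451
v -3.518 -3.533 1.713
v -3.518 -3.818 1.962
v -3.38 -4.108 2.161
v -3.123 -4.361 2.279
v -2.789 -4.536 2.299
v -2.426 -4.608 2.217
v -2.091 -4.565 2.046
v -1.835 -4.414 1.812
v -1.696 -4.179 1.551
v -1.696 -3.894 1.302
f 2 1 5
f 2 5 3
f 3 5 6
f 3 6 4
f 5 1 7
f 5 7 6
f 6 7 8
f 6 8 4
f 7 1 9
f 7 9 8
f 8 9 10
f 8 10 4
f 9 1 11
f 9 11 10
f 10 11 12
f 10 12 4
f 11 1 13
f 11 13 12
f 12 13 14
f 12 14 4
f 13 1 15
f 13 15 14
f 14 15 16
f 14 16 4
f 15 1 17
f 15 17 16
f 16 17 18
f 16 18 4
f 17 1 19
f 17 19 18
f 18 19 20
f 18 20 4
f 19 1 2
f 19 2 20
f 20 2 3
f 20 3 4
f 22 21 25
f 22 25 23
f 23 25 26
f 23 26 24
f 25 21 27
f 25 27 26
f 26 27 28
f 26 28 24
f 27 21 29
f 27 29 28
f 28 29 30
f 28 30 24
f 29 21 31
f 29 31 30
f 30 31 32
f 30 32 24
f 31 21 33
f 31 33 32
f 32 33 34
f 32 34 24
f 33 21 35
f 33 35 34
f 34 35 36
f 34 36 24
f 35 21 37
f 35 37 36
f 36 37 38
f 36 38 24
f 37 21 39
f 37 39 38
f 38 39 40
f 38 40 24
f 39 21 41
f 39 41 40
f 40 41 42
f 40 42 24
f 41 21 43
f 41 43 42
f 42 43 44
f 42 44 24
f 43 21 45
f 43 45 44
f 44 45 46
f 44 46 24
f 45 21 47
f 45 47 46
f 46 47 48
f 46 48 24
f 47 21 49
f 47 49 48
f 48 49 50
f 48 50 24
f 49 21 51
f 49 51 50
f 50 51 52
f 50 52 24
f 51 21 22
f 51 22 52
f 52 22 23
f 52 23 24
f 54 56 53
f 57 54 53
f 53 56 55
f 55 57 53
f 54 60 56
f 58 54 57
f 58 60 54
f 56 60 55
f 59 57 55
f 55 60 59
f 59 58 57
f 60 58 59
f 62 61 64
f 62 64 63
f 64 61 65
f 64 65 63
f 65 61 66
f 65 66 63
f 66 61 67
f 66 67 63
f 67 61 68
f 67 68 63
f 68 61 69
f 68 69 63
f 69 61 70
f 69 70 63
f 70 61 71
f 70 71 63
f 71 61 72
f 71 72 63
f 72 61 73
f 72 73 63
f 73 61 74
f 73 74 63
f 74 61 75
f 74 75 63
f 75 61 76
f 75 76 63
f 76 61 77
f 76 77 63
f 77 61 78
f 77 78 63
f 78 61 62
f 78 62 63



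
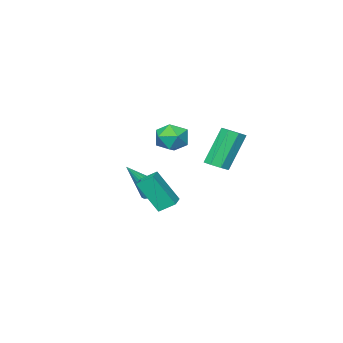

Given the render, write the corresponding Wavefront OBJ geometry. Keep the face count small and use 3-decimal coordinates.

v -0.515 1.446 -2.9
v -1.021 2.043 -2.396
v 0.285 2.077 -2.842
v -0.221 2.673 -2.339
v 0.061 0.567 -1.281
v -0.445 1.163 -0.778
v 0.861 1.197 -1.224
v 0.355 1.794 -0.72
v -4.775 -1.693 -0.37
v -4.22 -0.923 -0.491
v -3.58 -2.457 0.251
v -3.025 -1.687 0.13
v -3.732 -1.67 0.774
v -4.471 -1.198 0.391
v -3.329 -2.182 -0.631
v -4.068 -1.71 -1.014
v -3.326 -1.225 -0.652
v -3.575 -0.909 0.216
v -4.225 -2.471 -0.456
v -4.474 -2.155 0.412
v -3.348 -2.448 -3.721
v -2.878 -2.732 -4.139
v -2.152 -3.012 -1.999
v -2.777 -2.42 -4.107
v -2.806 -2.113 -3.987
v -2.96 -1.884 -3.805
v -3.202 -1.784 -3.605
v -3.477 -1.836 -3.43
v -3.723 -2.028 -3.322
v -3.883 -2.317 -3.306
v -3.92 -2.636 -3.384
v -3.826 -2.911 -3.54
v -3.622 -3.081 -3.737
v -3.356 -3.106 -3.93
v -3.087 -2.98 -4.075
v -1.523 3.936 0.053
v -1.016 3.657 0.327
v -1.991 3.764 2.24
v -2.497 4.044 1.967
v -0.979 4.145 0.319
v -1.954 4.253 2.232
v -1.26 4.511 0.155
v -2.235 4.619 2.068
v -1.695 4.54 -0.069
v -2.67 4.648 1.845
v -2.029 4.216 -0.22
v -3.004 4.323 1.693
v -2.066 3.727 -0.212
v -3.041 3.835 1.701
v -1.785 3.361 -0.048
v -2.76 3.469 1.865
v -1.35 3.332 0.175
v -2.325 3.44 2.089
f 2 4 1
f 5 2 1
f 1 4 3
f 3 5 1
f 2 8 4
f 6 2 5
f 6 8 2
f 4 8 3
f 7 5 3
f 3 8 7
f 7 6 5
f 8 6 7
f 9 20 14
f 9 14 10
f 9 10 16
f 9 16 19
f 9 19 20
f 10 14 18
f 14 20 13
f 20 19 11
f 19 16 15
f 16 10 17
f 12 18 13
f 12 13 11
f 12 11 15
f 12 15 17
f 12 17 18
f 13 18 14
f 11 13 20
f 15 11 19
f 17 15 16
f 18 17 10
f 22 21 24
f 22 24 23
f 24 21 25
f 24 25 23
f 25 21 26
f 25 26 23
f 26 21 27
f 26 27 23
f 27 21 28
f 27 28 23
f 28 21 29
f 28 29 23
f 29 21 30
f 29 30 23
f 30 21 31
f 30 31 23
f 31 21 32
f 31 32 23
f 32 21 33
f 32 33 23
f 33 21 34
f 33 34 23
f 34 21 35
f 34 35 23
f 35 21 22
f 35 22 23
f 37 36 40
f 37 40 38
f 38 40 41
f 38 41 39
f 40 36 42
f 40 42 41
f 41 42 43
f 41 43 39
f 42 36 44
f 42 44 43
f 43 44 45
f 43 45 39
f 44 36 46
f 44 46 45
f 45 46 47
f 45 47 39
f 46 36 48
f 46 48 47
f 47 48 49
f 47 49 39
f 48 36 50
f 48 50 49
f 49 50 51
f 49 51 39
f 50 36 52
f 50 52 51
f 51 52 53
f 51 53 39
f 52 36 37
f 52 37 53
f 53 37 38
f 53 38 39



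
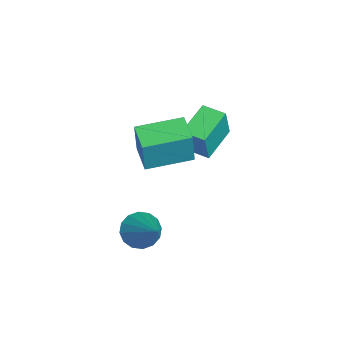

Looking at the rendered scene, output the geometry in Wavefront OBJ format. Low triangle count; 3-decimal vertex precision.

v -2.387 1.419 -0.651
v -1.871 1.204 0.911
v -1.785 2.312 -0.728
v -1.268 2.097 0.835
v -1.072 0.483 -1.215
v -0.555 0.268 0.348
v -0.469 1.376 -1.291
v 0.047 1.161 0.271
v 2.124 -1.489 -3.473
v 2.722 -1.853 -4.005
v 3.696 -0.871 -2.127
v 2.679 -1.424 -4.152
v 2.487 -1.012 -4.117
v 2.198 -0.728 -3.909
v 1.889 -0.648 -3.584
v 1.642 -0.794 -3.23
v 1.525 -1.125 -2.94
v 1.568 -1.554 -2.794
v 1.76 -1.966 -2.829
v 2.049 -2.25 -3.037
v 2.359 -2.33 -3.361
v 2.605 -2.184 -3.716
v 1.058 -1.566 0.73
v 1.359 -1.663 2.319
v 0.677 0.378 0.92
v 0.978 0.281 2.509
v 2.302 -1.301 0.511
v 2.603 -1.398 2.1
v 1.921 0.643 0.701
v 2.222 0.546 2.29
f 2 4 1
f 5 2 1
f 1 4 3
f 3 5 1
f 2 8 4
f 6 2 5
f 6 8 2
f 4 8 3
f 7 5 3
f 3 8 7
f 7 6 5
f 8 6 7
f 10 9 12
f 10 12 11
f 12 9 13
f 12 13 11
f 13 9 14
f 13 14 11
f 14 9 15
f 14 15 11
f 15 9 16
f 15 16 11
f 16 9 17
f 16 17 11
f 17 9 18
f 17 18 11
f 18 9 19
f 18 19 11
f 19 9 20
f 19 20 11
f 20 9 21
f 20 21 11
f 21 9 22
f 21 22 11
f 22 9 10
f 22 10 11
f 24 26 23
f 27 24 23
f 23 26 25
f 25 27 23
f 24 30 26
f 28 24 27
f 28 30 24
f 26 30 25
f 29 27 25
f 25 30 29
f 29 28 27
f 30 28 29



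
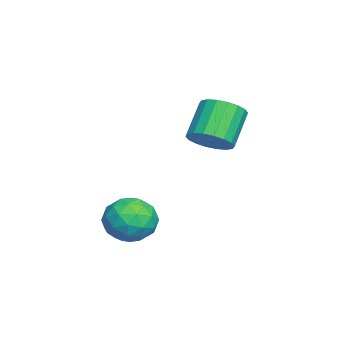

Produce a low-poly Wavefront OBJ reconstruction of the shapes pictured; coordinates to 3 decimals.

v -0.869 3.401 1.42
v -0.053 3.642 2.052
v -1.335 4.099 3.532
v -2.151 3.859 2.9
v -0.149 4.054 1.843
v -1.43 4.511 3.322
v -0.387 4.336 1.549
v -1.668 4.794 3.029
v -0.72 4.434 1.23
v -2.002 4.891 2.71
v -1.084 4.326 0.949
v -2.365 4.784 2.429
v -1.404 4.036 0.761
v -2.686 4.493 2.241
v -1.619 3.62 0.703
v -2.9 4.077 2.183
v -1.685 3.161 0.788
v -2.967 3.618 2.268
v -1.59 2.749 0.998
v -2.871 3.206 2.477
v -1.352 2.466 1.291
v -2.633 2.924 2.771
v -1.018 2.369 1.61
v -2.3 2.826 3.09
v -0.655 2.476 1.891
v -1.936 2.934 3.371
v -0.334 2.767 2.079
v -1.616 3.224 3.559
v -0.12 3.183 2.137
v -1.401 3.64 3.617
v 2.393 1.141 -2.554
v 3.29 1.541 -1.831
v 2.25 -0.501 -1.469
v 3.147 -0.101 -0.746
v 2.061 0.454 -0.734
v 2.149 1.469 -1.405
v 3.391 -0.429 -1.895
v 3.479 0.586 -2.566
v 3.906 0.571 -1.423
v 3.084 1.117 -0.706
v 2.456 -0.077 -2.594
v 1.634 0.469 -1.877
v 2.854 1.485 -2.288
v 2.686 -0.445 -1.012
v 2.048 -0.119 -1.006
v 2.575 0.116 -0.58
v 2.183 1.443 -2.038
v 2.71 1.678 -1.612
v 1.988 1.039 -0.968
v 2.83 -0.638 -1.688
v 3.357 -0.403 -1.262
v 2.965 0.924 -2.72
v 3.492 1.159 -2.294
v 3.552 0.001 -2.332
v 3.743 1.15 -1.623
v 3.66 0.185 -0.985
v 3.803 -0.007 -1.661
v 3.855 0.589 -2.055
v 3.26 1.471 -1.202
v 3.176 0.506 -0.564
v 2.538 0.832 -0.557
v 2.59 1.428 -0.951
v 3.623 0.901 -0.962
v 2.364 0.534 -2.736
v 2.28 -0.431 -2.098
v 2.95 -0.388 -2.349
v 3.002 0.208 -2.743
v 1.88 0.855 -2.315
v 1.797 -0.11 -1.677
v 1.685 0.451 -1.245
v 1.737 1.047 -1.639
v 1.917 0.139 -2.338
f 2 1 5
f 2 5 3
f 3 5 6
f 3 6 4
f 5 1 7
f 5 7 6
f 6 7 8
f 6 8 4
f 7 1 9
f 7 9 8
f 8 9 10
f 8 10 4
f 9 1 11
f 9 11 10
f 10 11 12
f 10 12 4
f 11 1 13
f 11 13 12
f 12 13 14
f 12 14 4
f 13 1 15
f 13 15 14
f 14 15 16
f 14 16 4
f 15 1 17
f 15 17 16
f 16 17 18
f 16 18 4
f 17 1 19
f 17 19 18
f 18 19 20
f 18 20 4
f 19 1 21
f 19 21 20
f 20 21 22
f 20 22 4
f 21 1 23
f 21 23 22
f 22 23 24
f 22 24 4
f 23 1 25
f 23 25 24
f 24 25 26
f 24 26 4
f 25 1 27
f 25 27 26
f 26 27 28
f 26 28 4
f 27 1 29
f 27 29 28
f 28 29 30
f 28 30 4
f 29 1 2
f 29 2 30
f 30 2 3
f 30 3 4
f 31 68 47
f 68 42 71
f 47 71 36
f 68 71 47
f 31 47 43
f 47 36 48
f 43 48 32
f 47 48 43
f 31 43 52
f 43 32 53
f 52 53 38
f 43 53 52
f 31 52 64
f 52 38 67
f 64 67 41
f 52 67 64
f 31 64 68
f 64 41 72
f 68 72 42
f 64 72 68
f 32 48 59
f 48 36 62
f 59 62 40
f 48 62 59
f 36 71 49
f 71 42 70
f 49 70 35
f 71 70 49
f 42 72 69
f 72 41 65
f 69 65 33
f 72 65 69
f 41 67 66
f 67 38 54
f 66 54 37
f 67 54 66
f 38 53 58
f 53 32 55
f 58 55 39
f 53 55 58
f 34 60 46
f 60 40 61
f 46 61 35
f 60 61 46
f 34 46 44
f 46 35 45
f 44 45 33
f 46 45 44
f 34 44 51
f 44 33 50
f 51 50 37
f 44 50 51
f 34 51 56
f 51 37 57
f 56 57 39
f 51 57 56
f 34 56 60
f 56 39 63
f 60 63 40
f 56 63 60
f 35 61 49
f 61 40 62
f 49 62 36
f 61 62 49
f 33 45 69
f 45 35 70
f 69 70 42
f 45 70 69
f 37 50 66
f 50 33 65
f 66 65 41
f 50 65 66
f 39 57 58
f 57 37 54
f 58 54 38
f 57 54 58
f 40 63 59
f 63 39 55
f 59 55 32
f 63 55 59



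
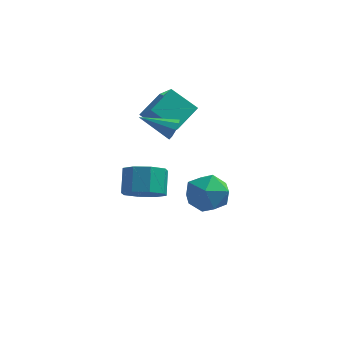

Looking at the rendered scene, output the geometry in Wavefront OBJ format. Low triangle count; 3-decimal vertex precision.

v 1.805 0.858 3.329
v 2.006 1.108 3.86
v 0.195 0.622 4.051
v 1.848 1.411 3.607
v 1.67 1.455 3.225
v 1.555 1.22 2.891
v 1.557 0.816 2.762
v 1.675 0.432 2.899
v 1.853 0.247 3.236
v 2.009 0.349 3.617
v 2.069 0.689 3.864
v -0.335 2.665 2.952
v 0.448 1.793 3.889
v 0.303 4.024 3.684
v 1.086 3.152 4.621
v 0.954 2.648 1.859
v 1.737 1.776 2.796
v 1.592 4.007 2.591
v 2.375 3.135 3.528
v 1.893 2.853 -2.434
v 2.882 3.543 -2.769
v 3.078 1.737 -1.231
v 4.067 2.427 -1.566
v 3.164 2.93 -0.861
v 2.431 3.619 -1.604
v 3.529 1.661 -2.396
v 2.796 2.35 -3.139
v 3.893 2.806 -2.745
v 3.667 3.59 -1.797
v 2.293 1.69 -2.203
v 2.067 2.474 -1.255
v 0.938 -1.348 0.204
v 1.929 -1.533 0.534
v 1.752 -0.596 1.587
v 0.762 -0.412 1.256
v 1.889 -0.931 -0.008
v 1.712 0.006 1.044
v 1.293 -0.573 -0.426
v 1.116 0.363 0.626
v 0.489 -0.67 -0.476
v 0.312 0.267 0.577
v -0.052 -1.164 -0.127
v -0.229 -0.227 0.926
v -0.012 -1.766 0.416
v -0.189 -0.829 1.468
v 0.584 -2.123 0.834
v 0.407 -1.187 1.886
v 1.388 -2.027 0.883
v 1.211 -1.09 1.936
f 2 1 4
f 2 4 3
f 4 1 5
f 4 5 3
f 5 1 6
f 5 6 3
f 6 1 7
f 6 7 3
f 7 1 8
f 7 8 3
f 8 1 9
f 8 9 3
f 9 1 10
f 9 10 3
f 10 1 11
f 10 11 3
f 11 1 2
f 11 2 3
f 13 15 12
f 16 13 12
f 12 15 14
f 14 16 12
f 13 19 15
f 17 13 16
f 17 19 13
f 15 19 14
f 18 16 14
f 14 19 18
f 18 17 16
f 19 17 18
f 20 31 25
f 20 25 21
f 20 21 27
f 20 27 30
f 20 30 31
f 21 25 29
f 25 31 24
f 31 30 22
f 30 27 26
f 27 21 28
f 23 29 24
f 23 24 22
f 23 22 26
f 23 26 28
f 23 28 29
f 24 29 25
f 22 24 31
f 26 22 30
f 28 26 27
f 29 28 21
f 33 32 36
f 33 36 34
f 34 36 37
f 34 37 35
f 36 32 38
f 36 38 37
f 37 38 39
f 37 39 35
f 38 32 40
f 38 40 39
f 39 40 41
f 39 41 35
f 40 32 42
f 40 42 41
f 41 42 43
f 41 43 35
f 42 32 44
f 42 44 43
f 43 44 45
f 43 45 35
f 44 32 46
f 44 46 45
f 45 46 47
f 45 47 35
f 46 32 48
f 46 48 47
f 47 48 49
f 47 49 35
f 48 32 33
f 48 33 49
f 49 33 34
f 49 34 35



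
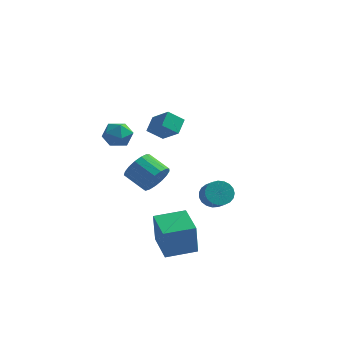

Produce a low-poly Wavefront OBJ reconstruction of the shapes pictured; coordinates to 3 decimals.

v 1.995 -2.317 -1.167
v 2.333 -1.758 -0.818
v 2.802 -2.424 -0.204
v 2.465 -2.983 -0.553
v 2.074 -1.789 -0.654
v 2.543 -2.455 -0.04
v 1.802 -1.912 -0.579
v 2.271 -2.578 0.035
v 1.563 -2.104 -0.605
v 2.032 -2.77 0.008
v 1.399 -2.333 -0.729
v 1.868 -2.999 -0.115
v 1.338 -2.56 -0.928
v 1.808 -3.226 -0.314
v 1.391 -2.744 -1.169
v 1.86 -3.41 -0.555
v 1.548 -2.855 -1.409
v 2.018 -3.521 -0.795
v 1.783 -2.872 -1.607
v 2.252 -3.538 -0.994
v 2.054 -2.794 -1.73
v 2.523 -3.46 -1.116
v 2.315 -2.633 -1.754
v 2.784 -3.299 -1.141
v 2.521 -2.417 -1.678
v 2.99 -3.084 -1.064
v 2.636 -2.185 -1.513
v 3.105 -2.851 -0.899
v 2.64 -1.974 -1.288
v 3.109 -2.641 -0.674
v 2.533 -1.824 -1.042
v 3.002 -2.49 -0.428
v -2.102 -2.651 2.51
v -1.736 -3.157 3.057
v -3.264 -3.303 2.683
v -2.898 -3.809 3.23
v -3.022 -3.01 3.421
v -2.303 -2.607 3.314
v -2.697 -3.853 2.426
v -1.978 -3.45 2.319
v -2.104 -3.9 3.005
v -2.304 -3.379 3.621
v -2.696 -3.081 2.119
v -2.896 -2.56 2.735
v 0.127 -4.343 -4.63
v 0.106 -4.615 -2.83
v -0.781 -2.84 -4.413
v -0.803 -3.112 -2.614
v 1.543 -3.508 -4.486
v 1.521 -3.78 -2.687
v 0.634 -2.005 -4.27
v 0.613 -2.277 -2.47
v -2.085 2.139 -3.165
v -1.558 2.641 -2.555
v -2.748 3.124 -1.925
v -3.275 2.621 -2.535
v -1.626 2.927 -2.902
v -2.815 3.41 -2.272
v -1.799 3.033 -3.309
v -2.988 3.516 -2.679
v -2.037 2.933 -3.683
v -3.227 3.416 -3.054
v -2.287 2.652 -3.939
v -3.476 3.134 -3.309
v -2.49 2.252 -4.017
v -3.68 2.735 -3.387
v -2.601 1.827 -3.9
v -3.79 2.31 -3.27
v -2.593 1.473 -3.614
v -3.783 1.956 -2.985
v -2.469 1.272 -3.226
v -3.659 1.755 -2.596
v -2.258 1.269 -2.824
v -3.447 1.752 -2.194
v -2.006 1.465 -2.499
v -3.196 1.948 -1.87
v -1.773 1.816 -2.328
v -2.963 2.299 -1.698
v -1.611 2.24 -2.348
v -2.801 2.723 -1.718
v -1.639 1.569 1.164
v -1.556 2.434 1.716
v -2.634 2.208 0.309
v -2.552 3.074 0.861
v -0.868 1.906 0.519
v -0.786 2.772 1.071
v -1.864 2.546 -0.336
v -1.781 3.411 0.216
f 2 1 5
f 2 5 3
f 3 5 6
f 3 6 4
f 5 1 7
f 5 7 6
f 6 7 8
f 6 8 4
f 7 1 9
f 7 9 8
f 8 9 10
f 8 10 4
f 9 1 11
f 9 11 10
f 10 11 12
f 10 12 4
f 11 1 13
f 11 13 12
f 12 13 14
f 12 14 4
f 13 1 15
f 13 15 14
f 14 15 16
f 14 16 4
f 15 1 17
f 15 17 16
f 16 17 18
f 16 18 4
f 17 1 19
f 17 19 18
f 18 19 20
f 18 20 4
f 19 1 21
f 19 21 20
f 20 21 22
f 20 22 4
f 21 1 23
f 21 23 22
f 22 23 24
f 22 24 4
f 23 1 25
f 23 25 24
f 24 25 26
f 24 26 4
f 25 1 27
f 25 27 26
f 26 27 28
f 26 28 4
f 27 1 29
f 27 29 28
f 28 29 30
f 28 30 4
f 29 1 31
f 29 31 30
f 30 31 32
f 30 32 4
f 31 1 2
f 31 2 32
f 32 2 3
f 32 3 4
f 33 44 38
f 33 38 34
f 33 34 40
f 33 40 43
f 33 43 44
f 34 38 42
f 38 44 37
f 44 43 35
f 43 40 39
f 40 34 41
f 36 42 37
f 36 37 35
f 36 35 39
f 36 39 41
f 36 41 42
f 37 42 38
f 35 37 44
f 39 35 43
f 41 39 40
f 42 41 34
f 46 48 45
f 49 46 45
f 45 48 47
f 47 49 45
f 46 52 48
f 50 46 49
f 50 52 46
f 48 52 47
f 51 49 47
f 47 52 51
f 51 50 49
f 52 50 51
f 54 53 57
f 54 57 55
f 55 57 58
f 55 58 56
f 57 53 59
f 57 59 58
f 58 59 60
f 58 60 56
f 59 53 61
f 59 61 60
f 60 61 62
f 60 62 56
f 61 53 63
f 61 63 62
f 62 63 64
f 62 64 56
f 63 53 65
f 63 65 64
f 64 65 66
f 64 66 56
f 65 53 67
f 65 67 66
f 66 67 68
f 66 68 56
f 67 53 69
f 67 69 68
f 68 69 70
f 68 70 56
f 69 53 71
f 69 71 70
f 70 71 72
f 70 72 56
f 71 53 73
f 71 73 72
f 72 73 74
f 72 74 56
f 73 53 75
f 73 75 74
f 74 75 76
f 74 76 56
f 75 53 77
f 75 77 76
f 76 77 78
f 76 78 56
f 77 53 79
f 77 79 78
f 78 79 80
f 78 80 56
f 79 53 54
f 79 54 80
f 80 54 55
f 80 55 56
f 82 84 81
f 85 82 81
f 81 84 83
f 83 85 81
f 82 88 84
f 86 82 85
f 86 88 82
f 84 88 83
f 87 85 83
f 83 88 87
f 87 86 85
f 88 86 87

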